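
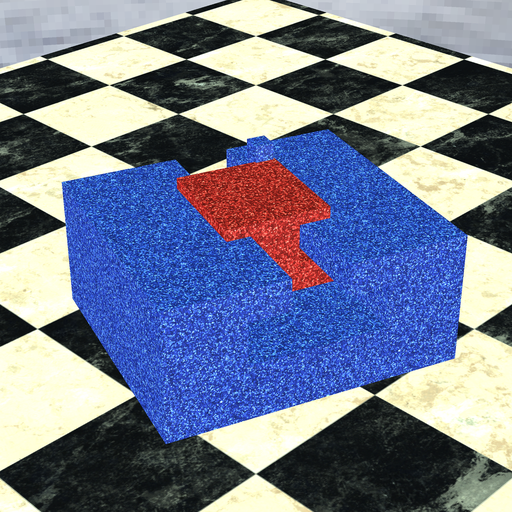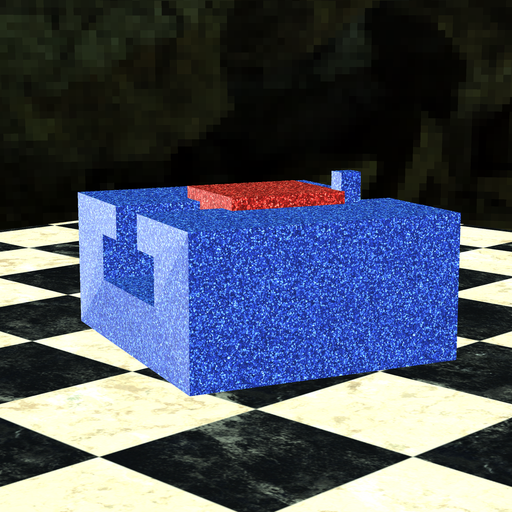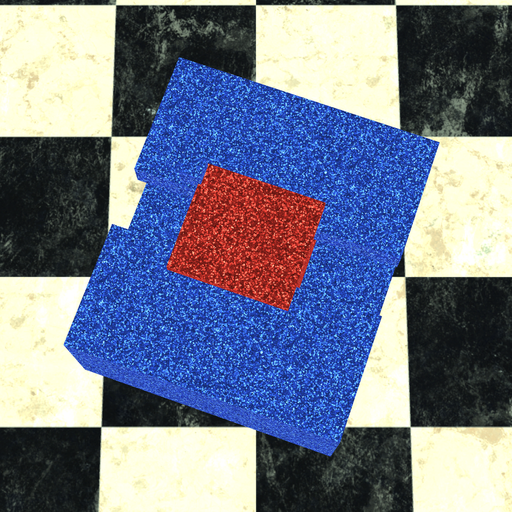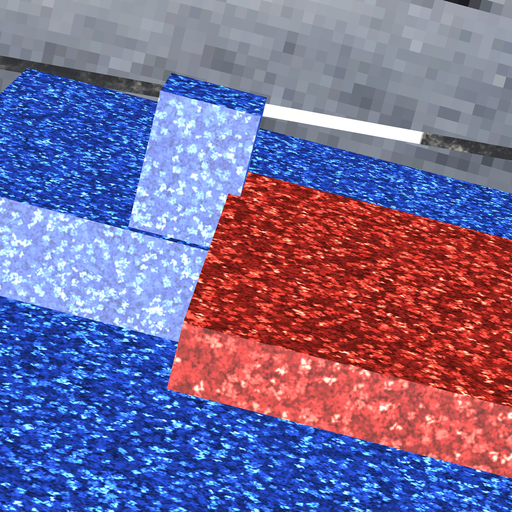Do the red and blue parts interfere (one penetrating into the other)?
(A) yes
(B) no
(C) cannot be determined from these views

(A) yes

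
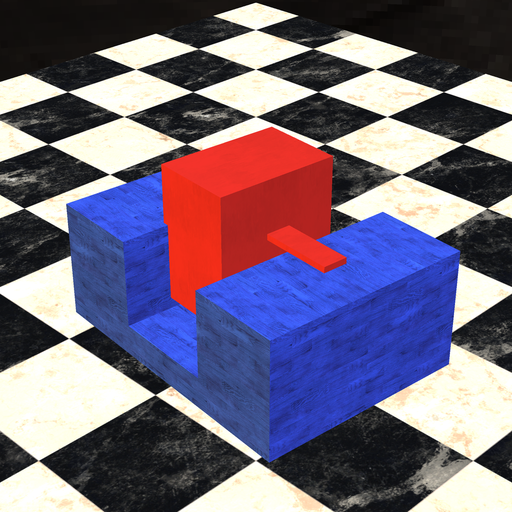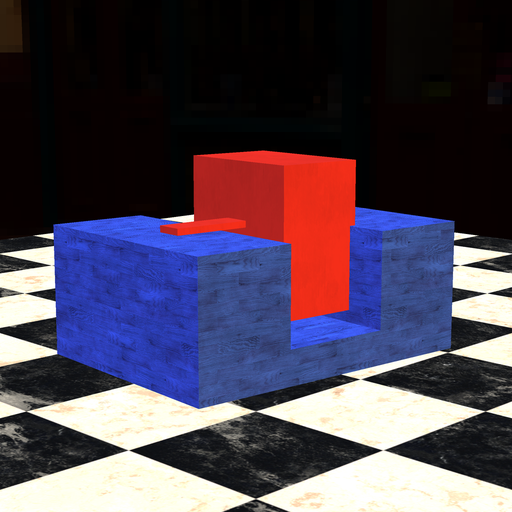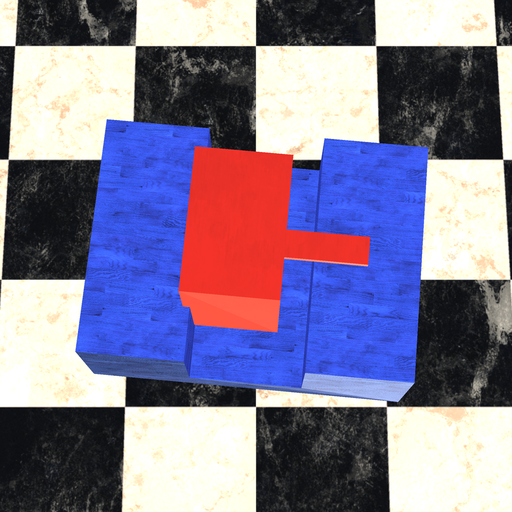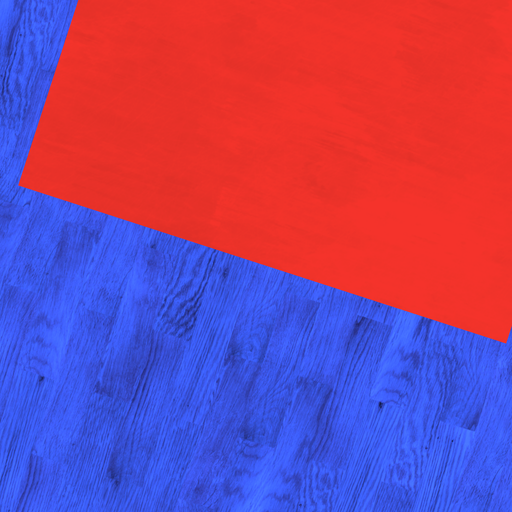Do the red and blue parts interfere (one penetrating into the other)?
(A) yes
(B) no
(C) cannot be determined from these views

(A) yes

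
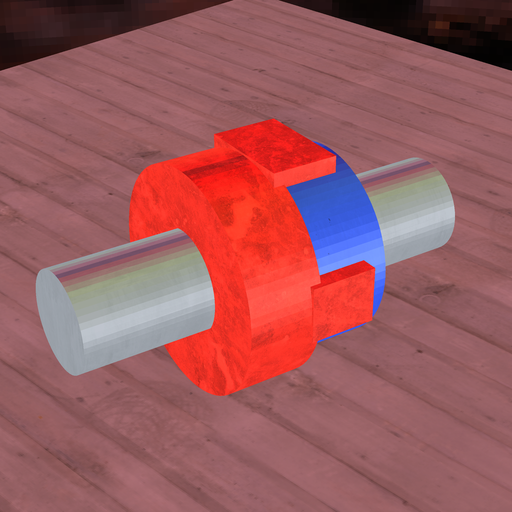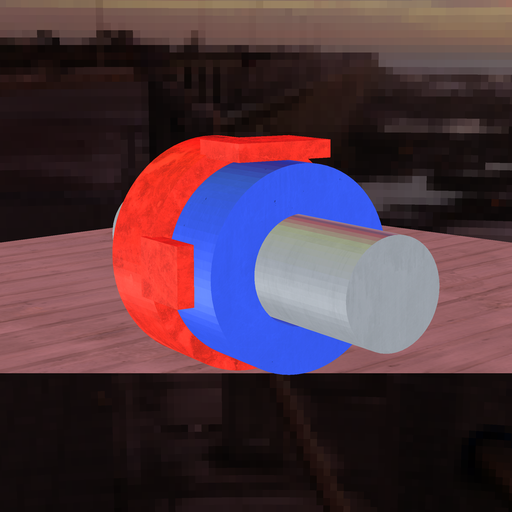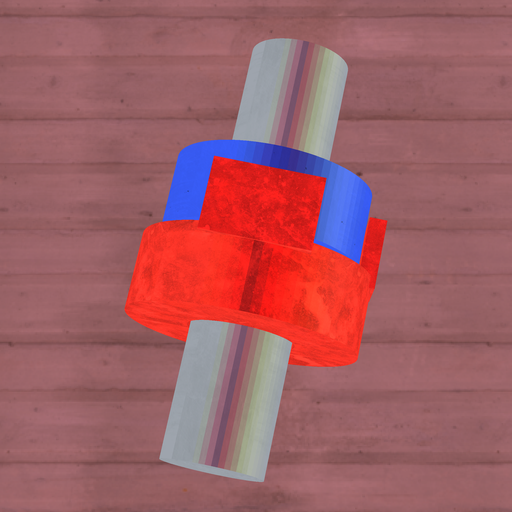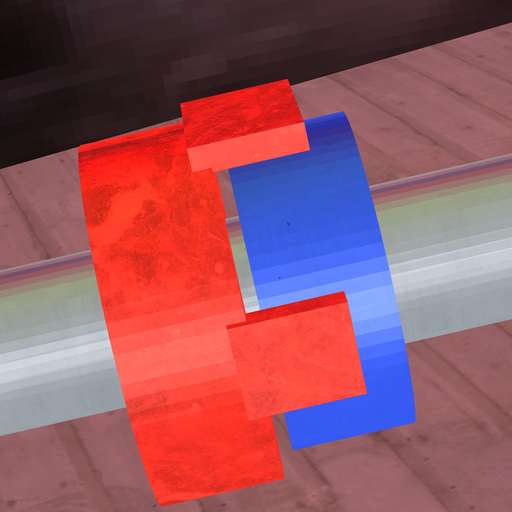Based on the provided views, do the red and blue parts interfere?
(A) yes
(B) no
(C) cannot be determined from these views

(B) no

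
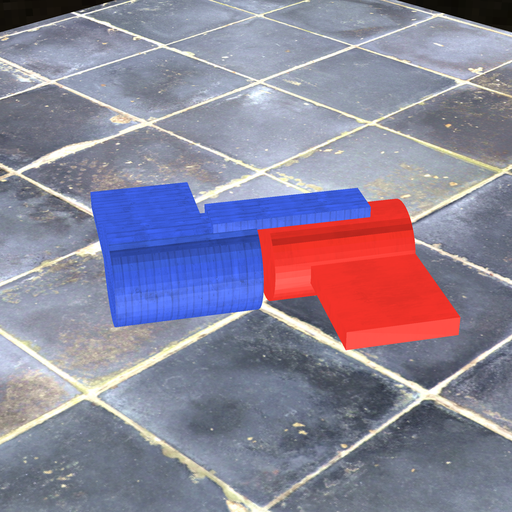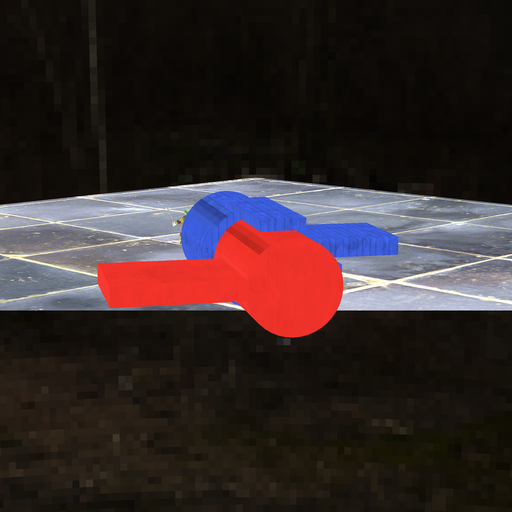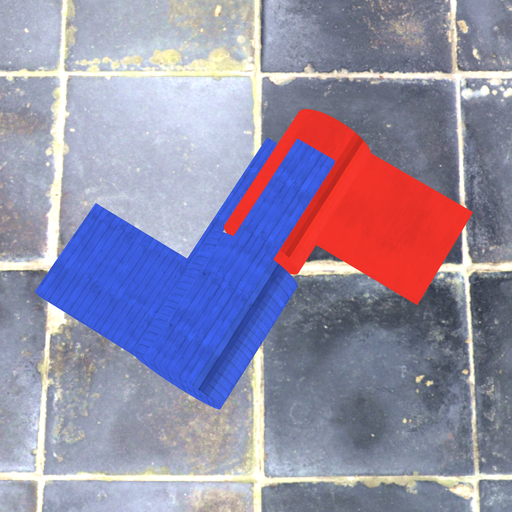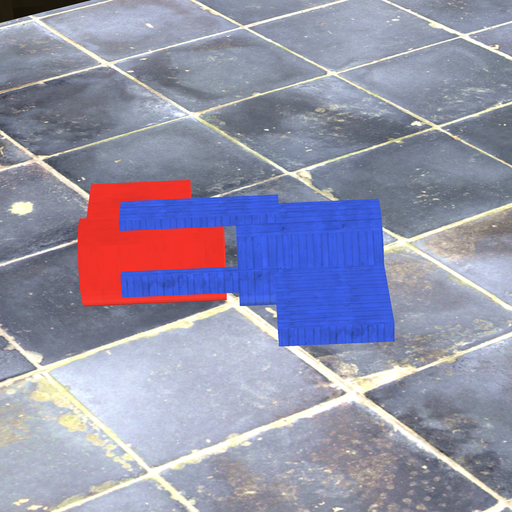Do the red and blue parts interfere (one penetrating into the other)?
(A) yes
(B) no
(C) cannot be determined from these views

(B) no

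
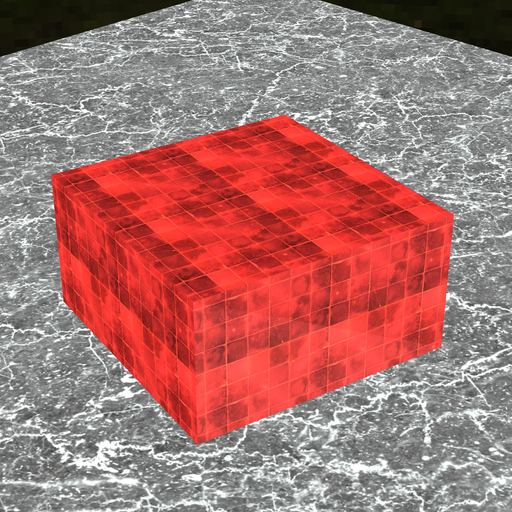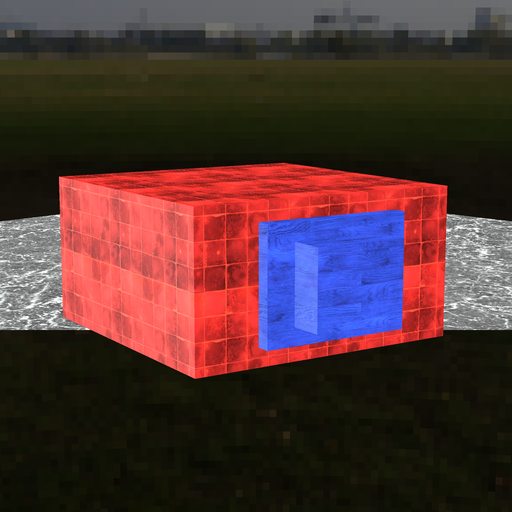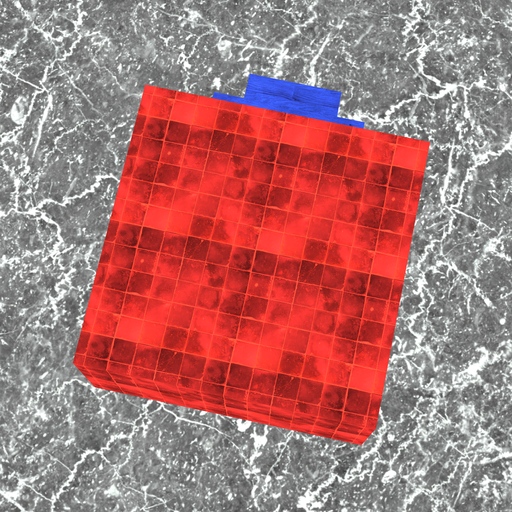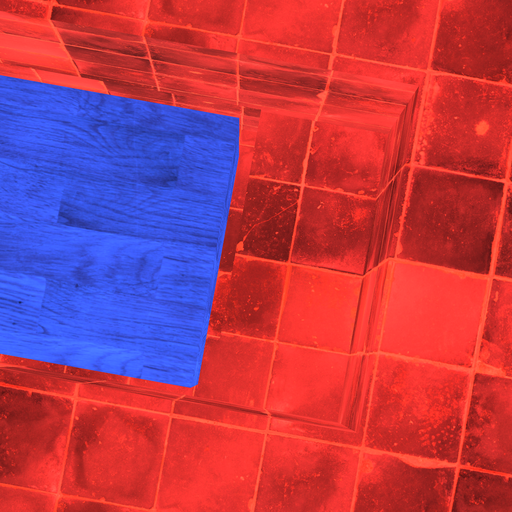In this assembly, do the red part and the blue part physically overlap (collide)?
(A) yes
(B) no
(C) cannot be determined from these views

(B) no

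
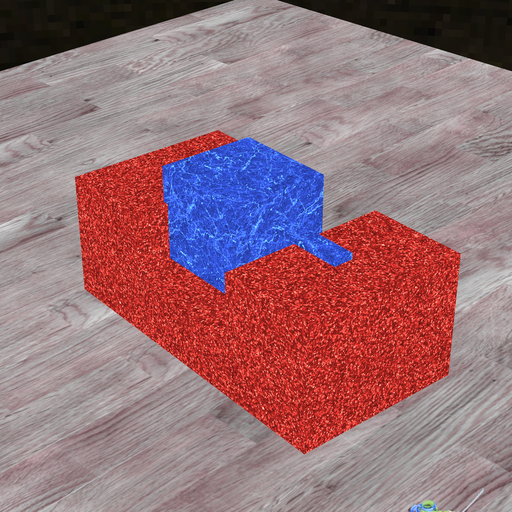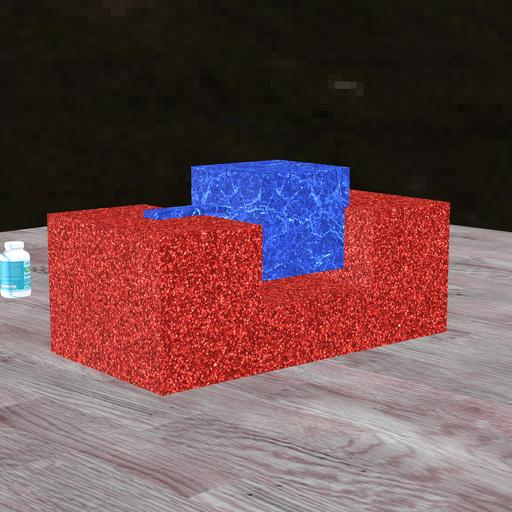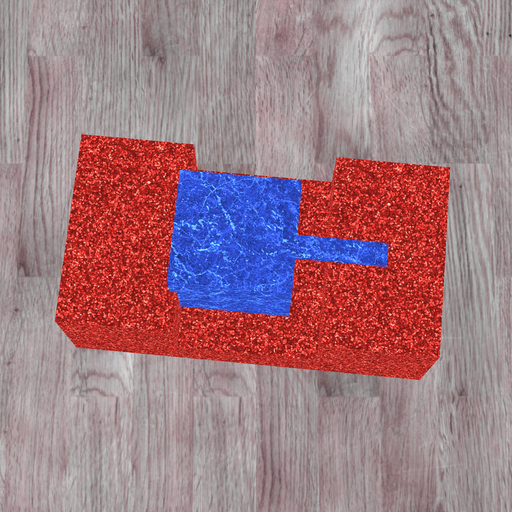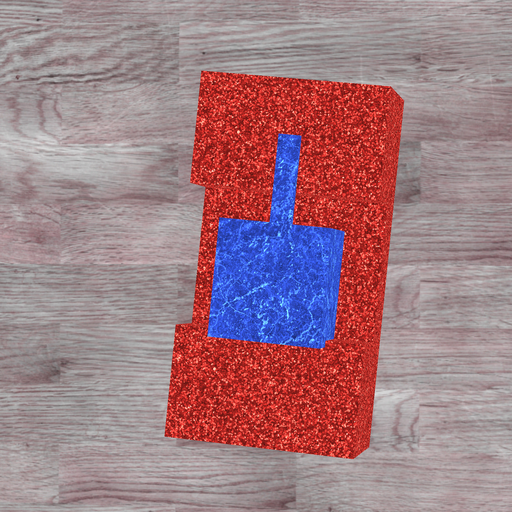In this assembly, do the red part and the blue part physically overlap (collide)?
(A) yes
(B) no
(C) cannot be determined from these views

(A) yes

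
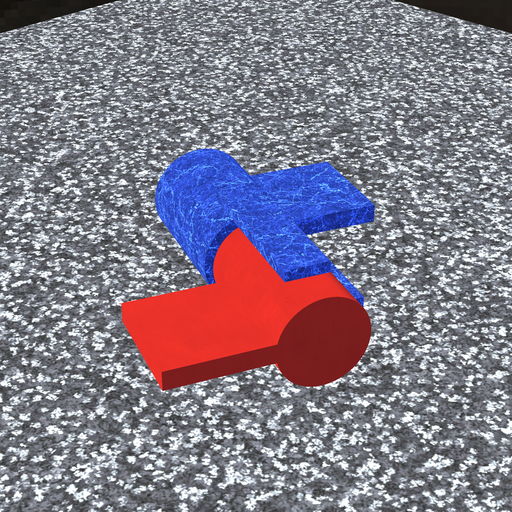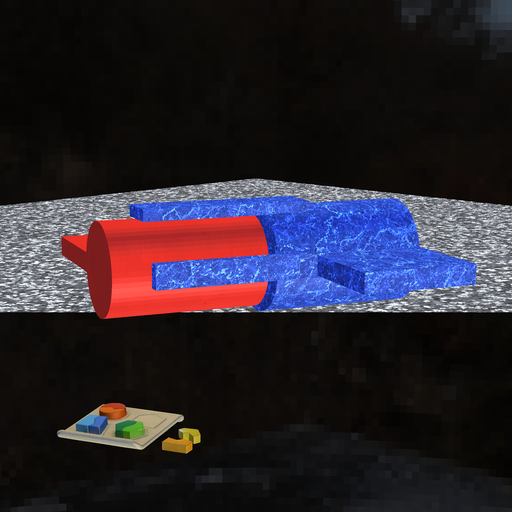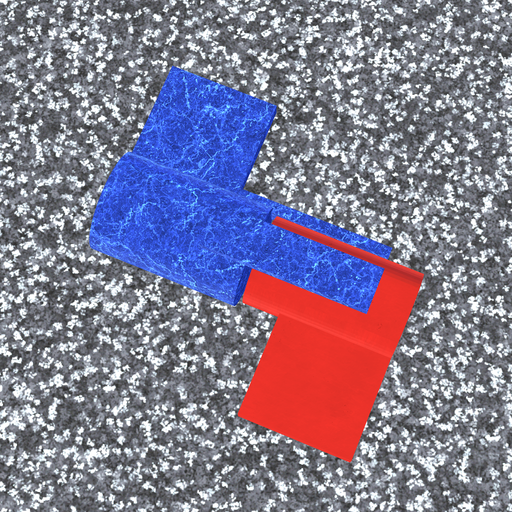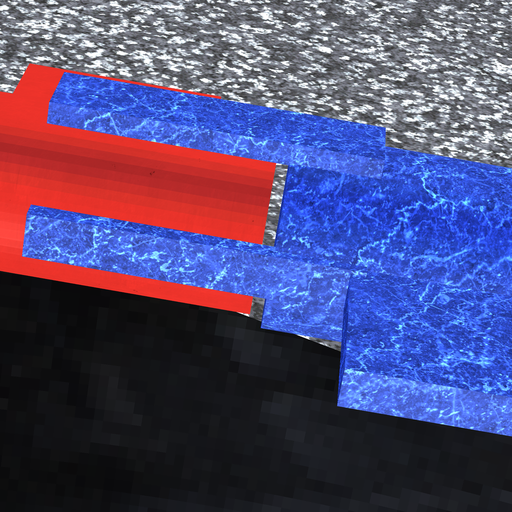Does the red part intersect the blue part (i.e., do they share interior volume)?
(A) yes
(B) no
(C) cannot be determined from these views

(B) no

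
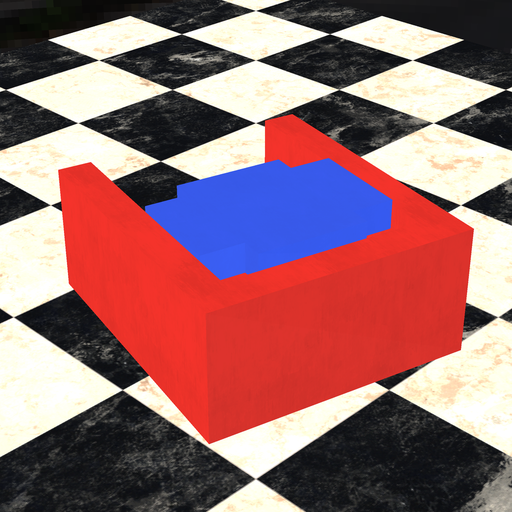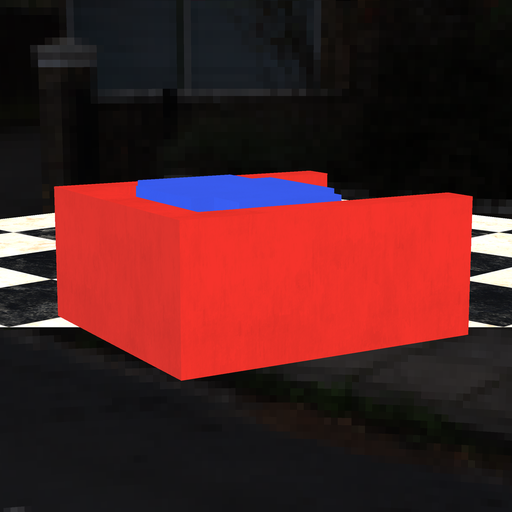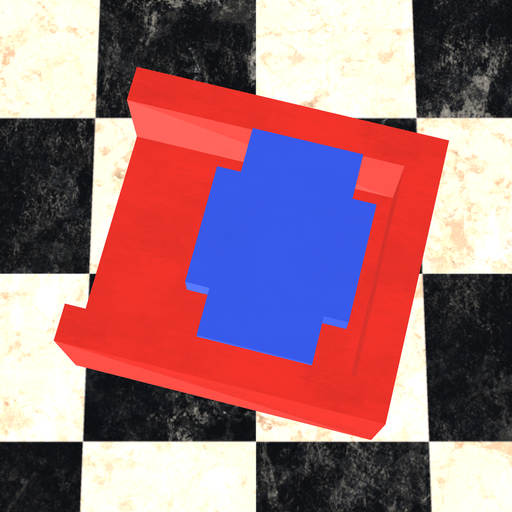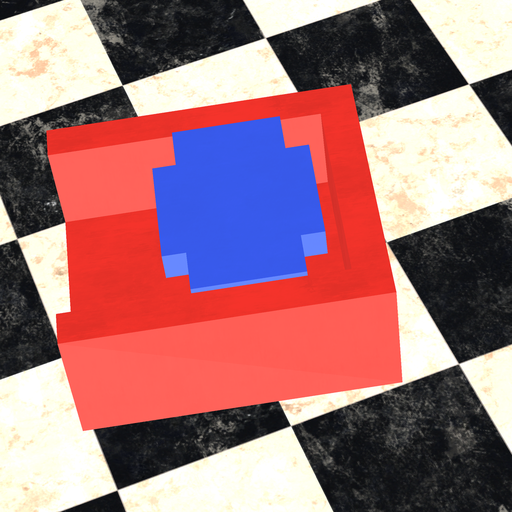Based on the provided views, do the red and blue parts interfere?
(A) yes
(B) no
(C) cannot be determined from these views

(B) no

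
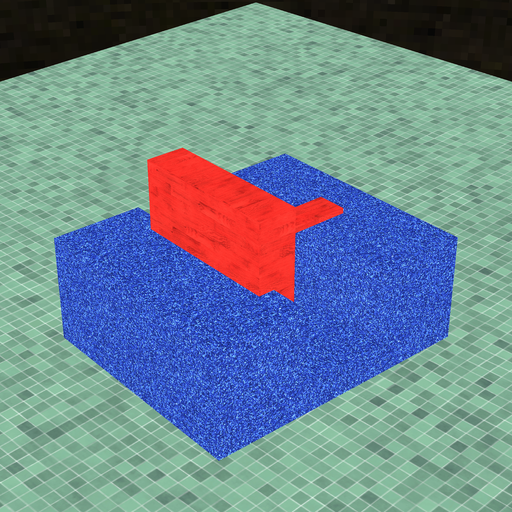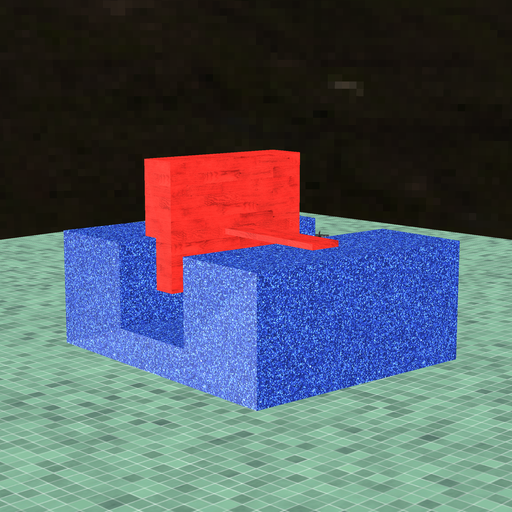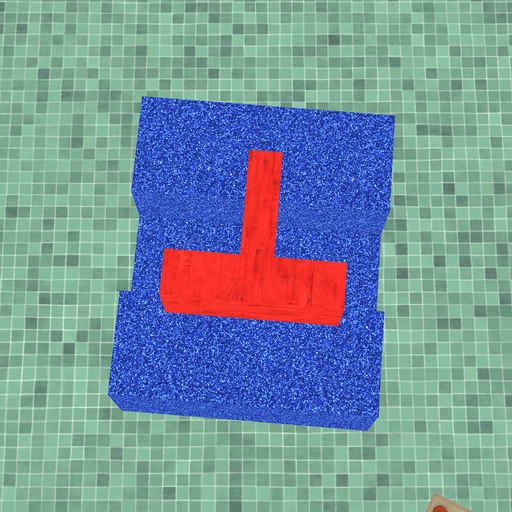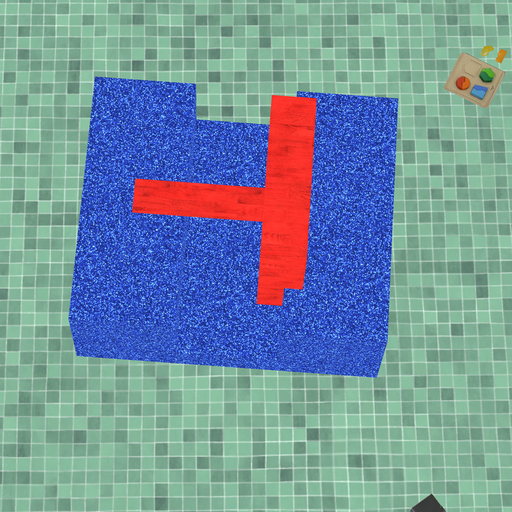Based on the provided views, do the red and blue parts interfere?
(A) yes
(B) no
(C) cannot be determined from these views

(A) yes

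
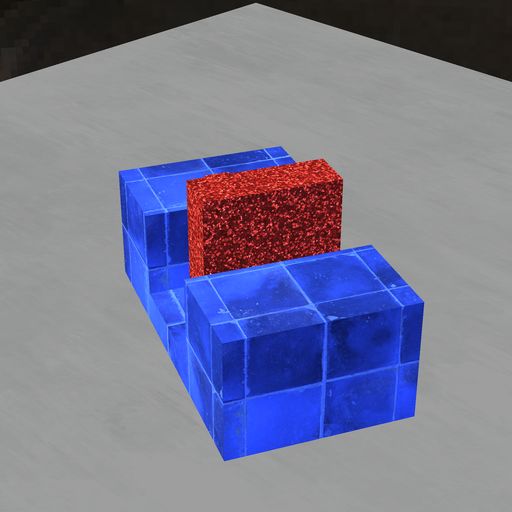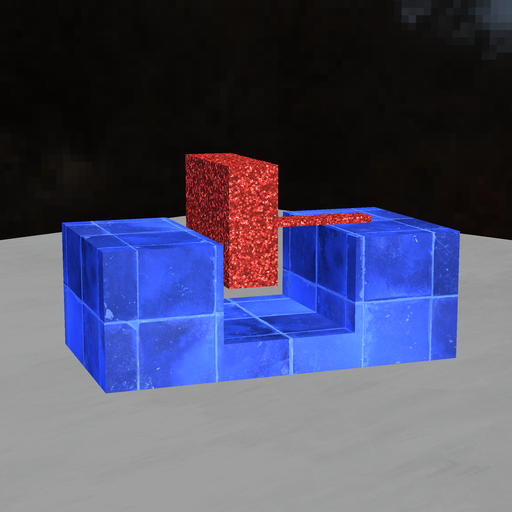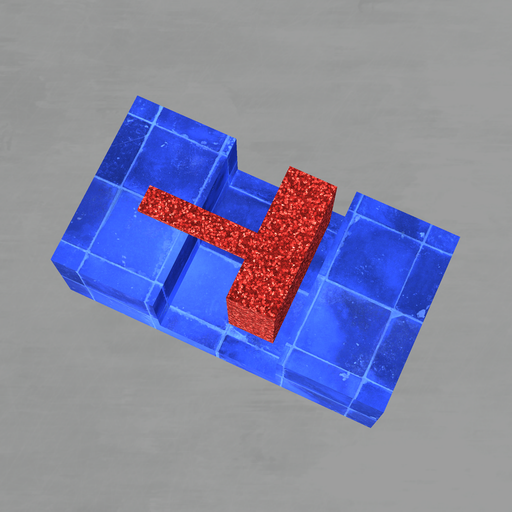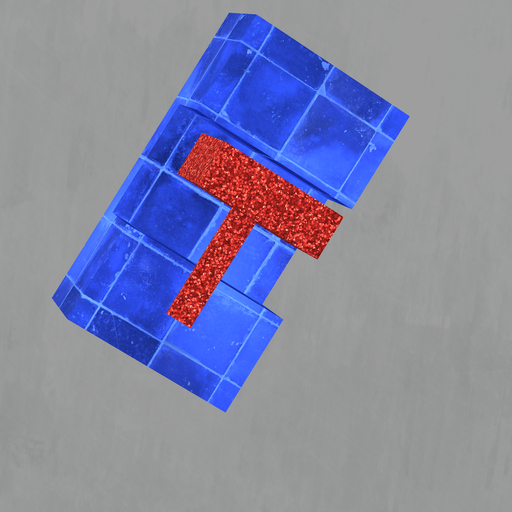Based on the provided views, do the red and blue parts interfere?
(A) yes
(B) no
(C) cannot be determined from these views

(B) no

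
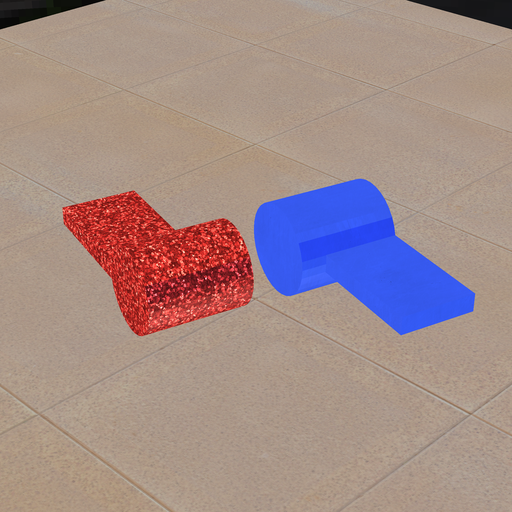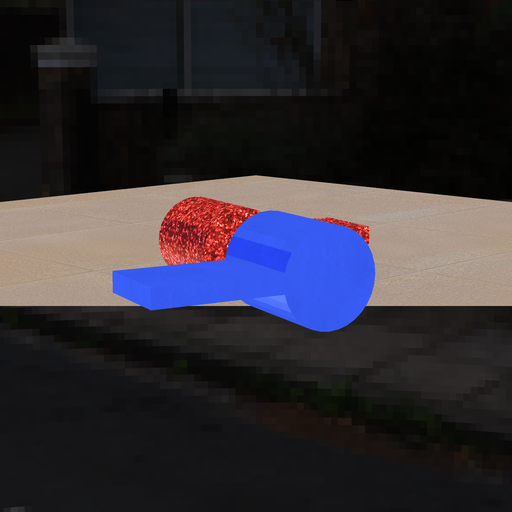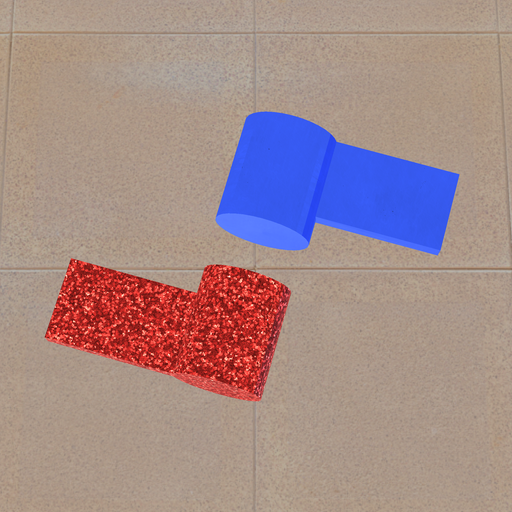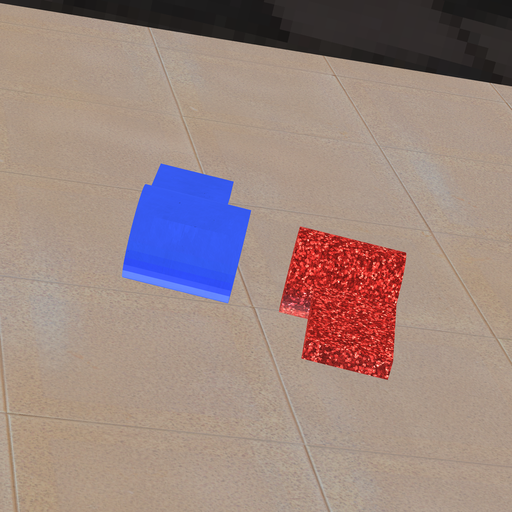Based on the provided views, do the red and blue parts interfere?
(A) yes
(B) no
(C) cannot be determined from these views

(B) no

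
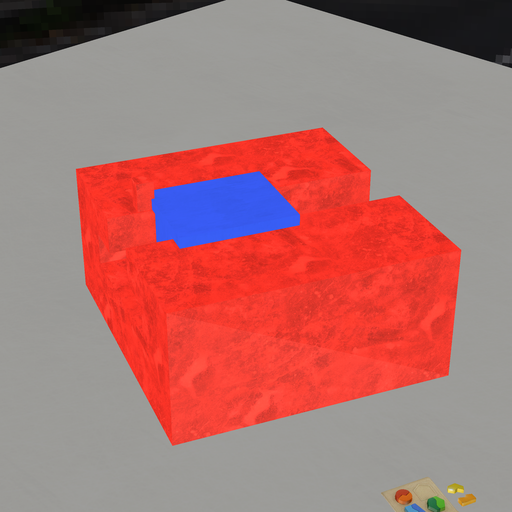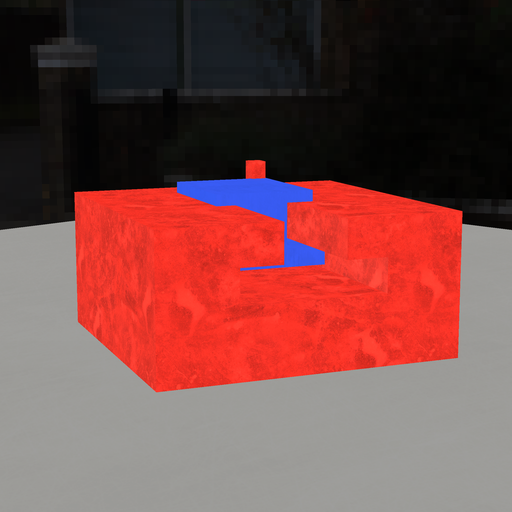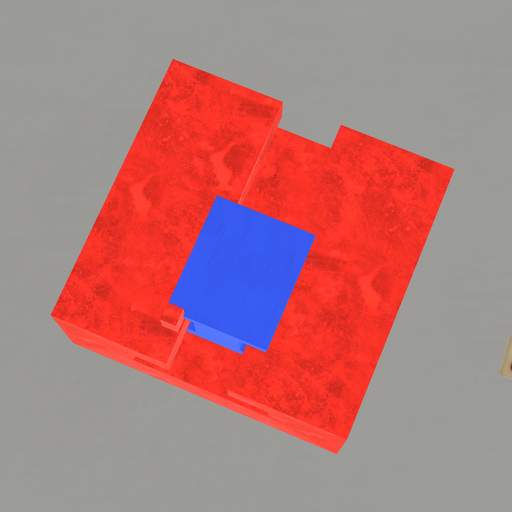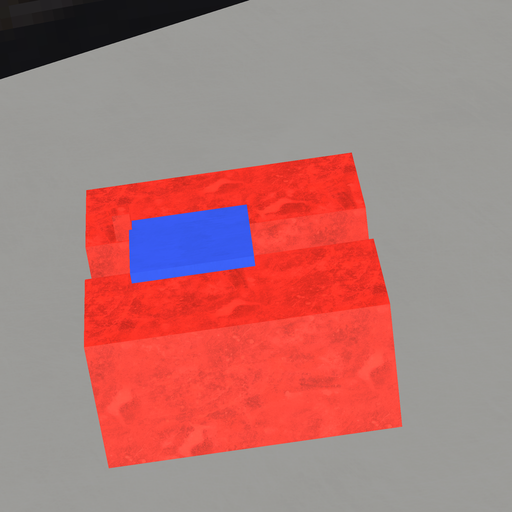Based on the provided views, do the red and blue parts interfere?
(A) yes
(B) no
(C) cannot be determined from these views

(A) yes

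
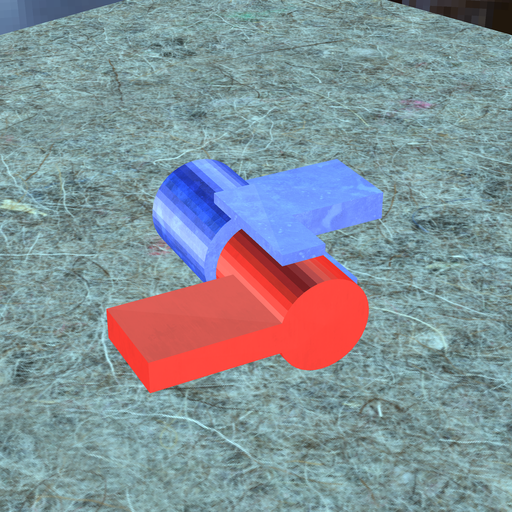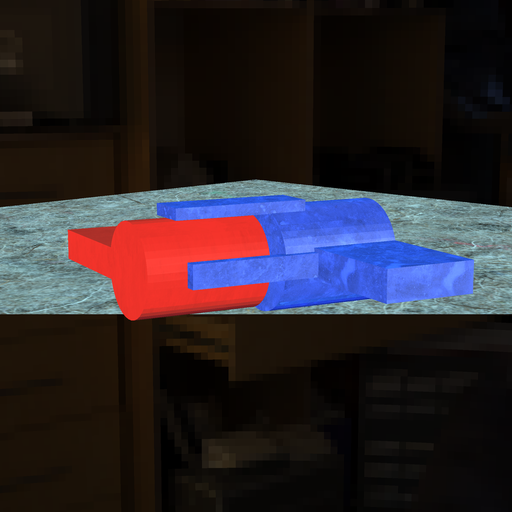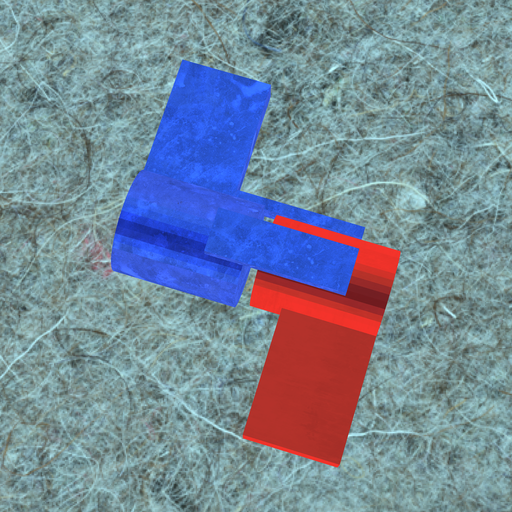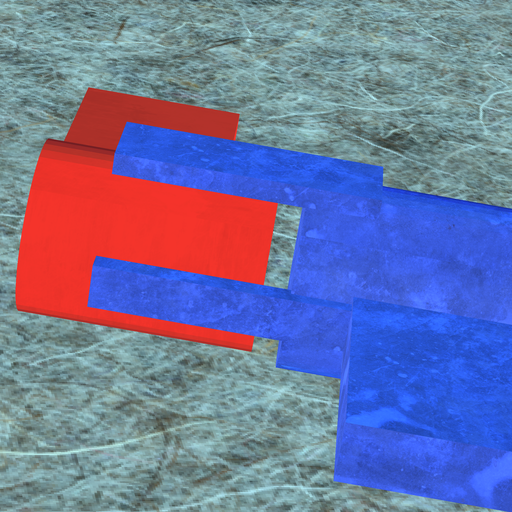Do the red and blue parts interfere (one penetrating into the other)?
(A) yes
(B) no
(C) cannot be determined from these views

(B) no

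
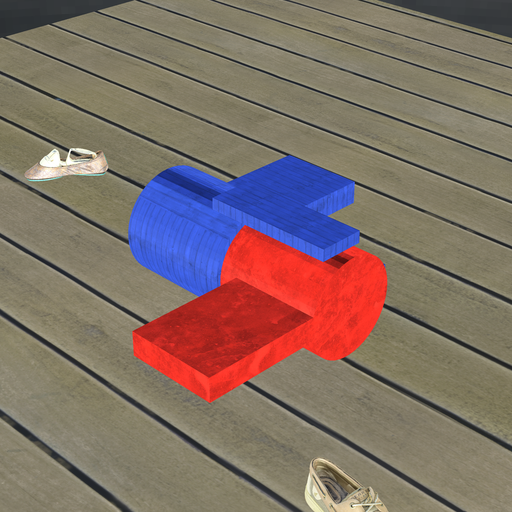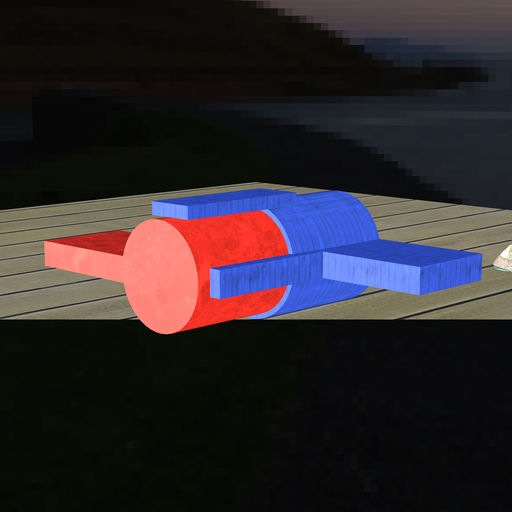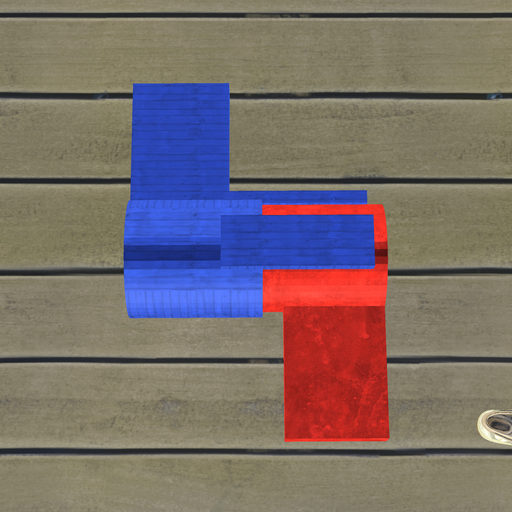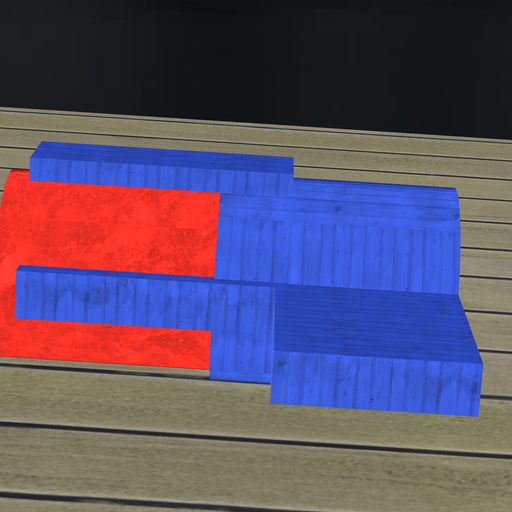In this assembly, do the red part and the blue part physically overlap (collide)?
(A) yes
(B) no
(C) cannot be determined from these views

(A) yes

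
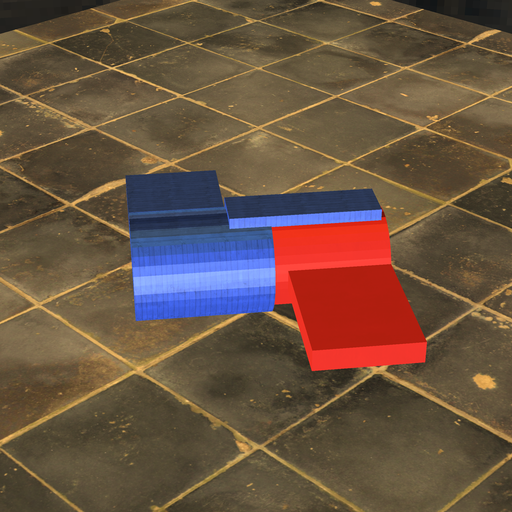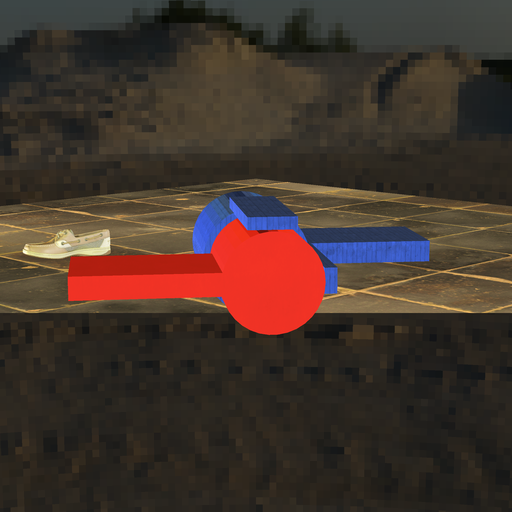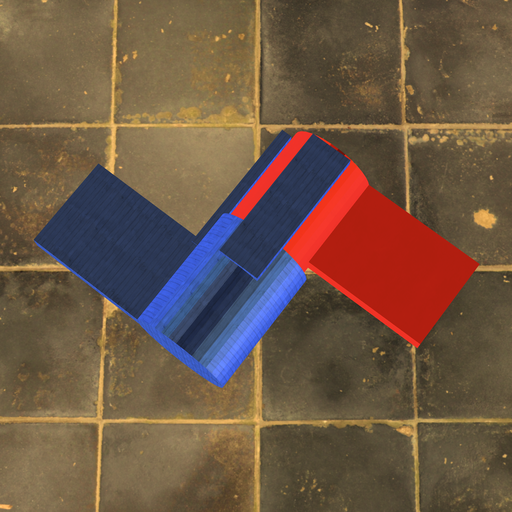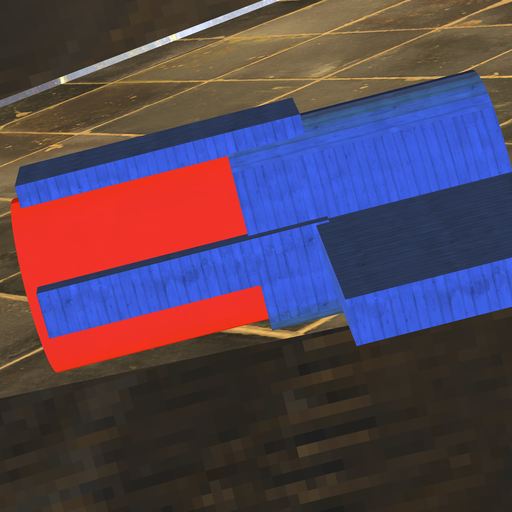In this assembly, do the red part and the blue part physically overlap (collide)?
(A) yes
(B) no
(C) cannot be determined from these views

(A) yes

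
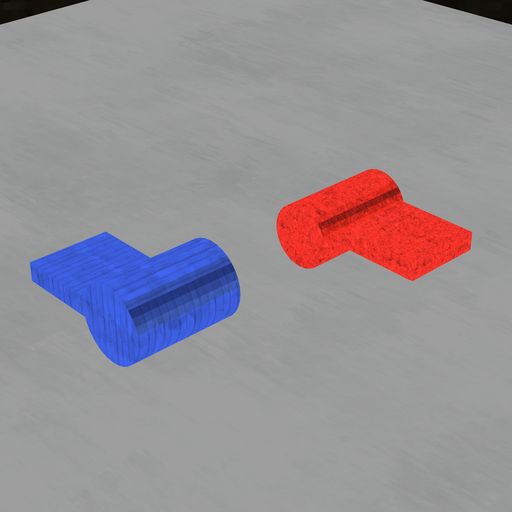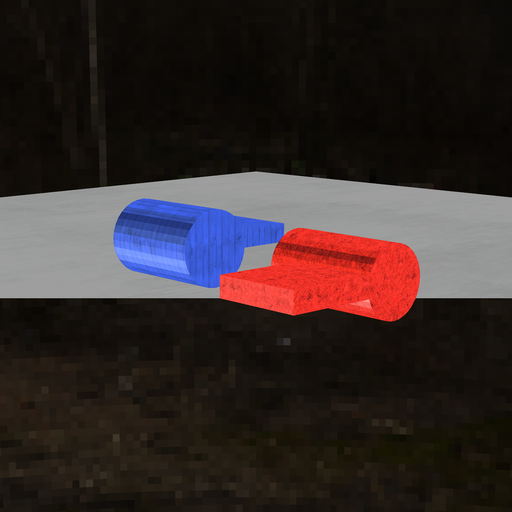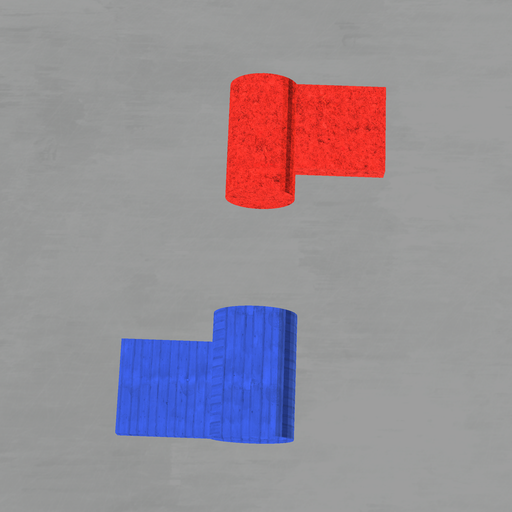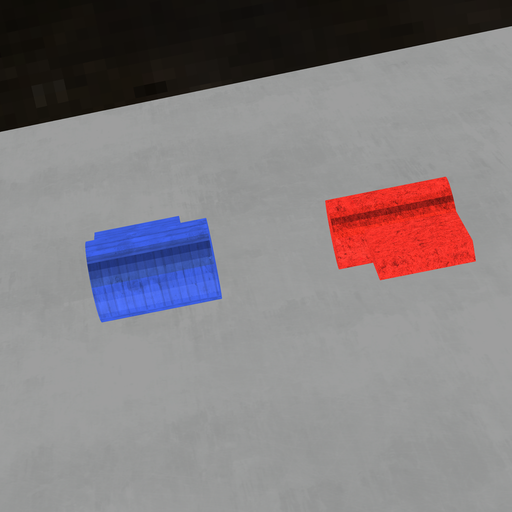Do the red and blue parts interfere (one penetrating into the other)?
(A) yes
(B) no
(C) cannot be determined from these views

(B) no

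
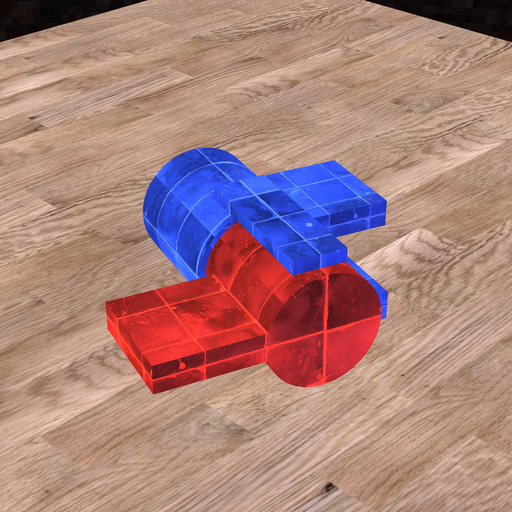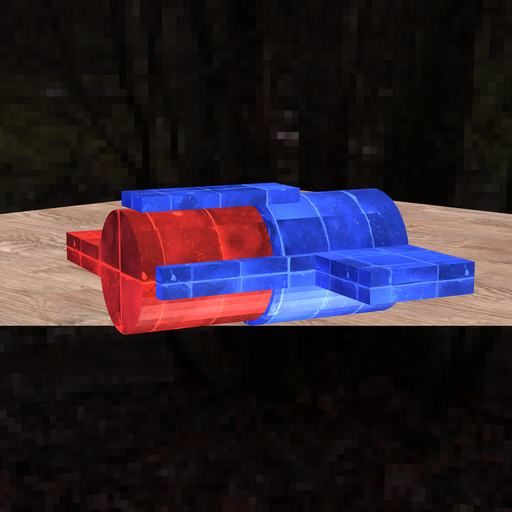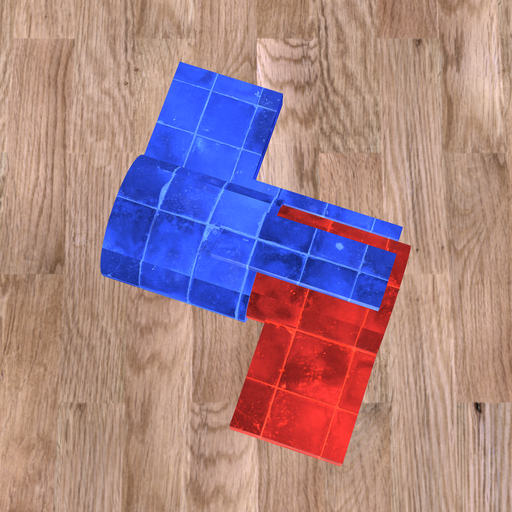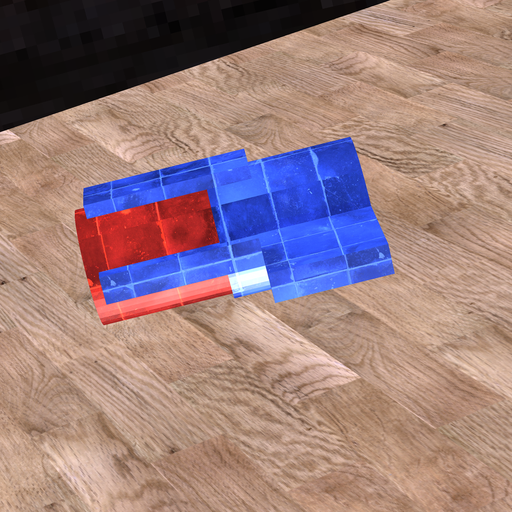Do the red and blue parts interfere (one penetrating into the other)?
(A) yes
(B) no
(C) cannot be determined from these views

(A) yes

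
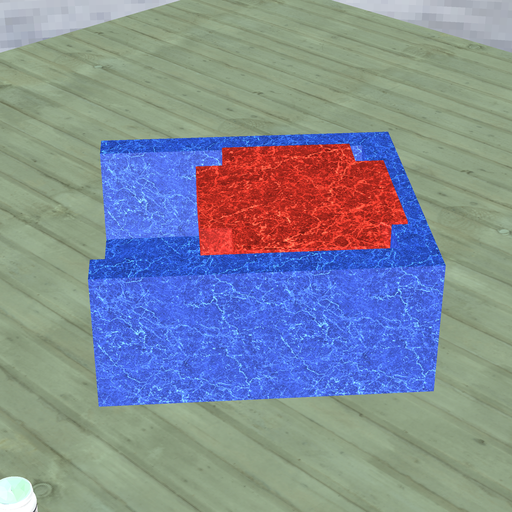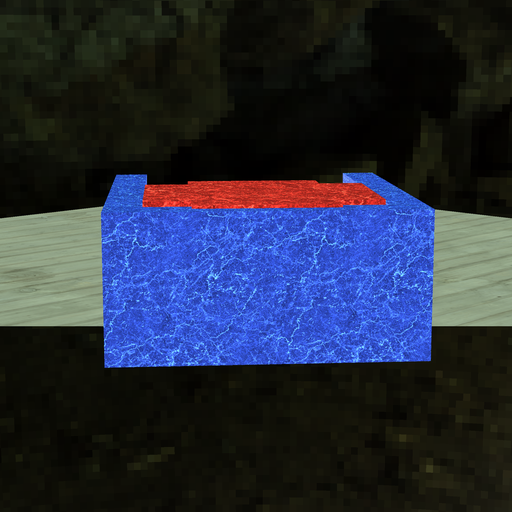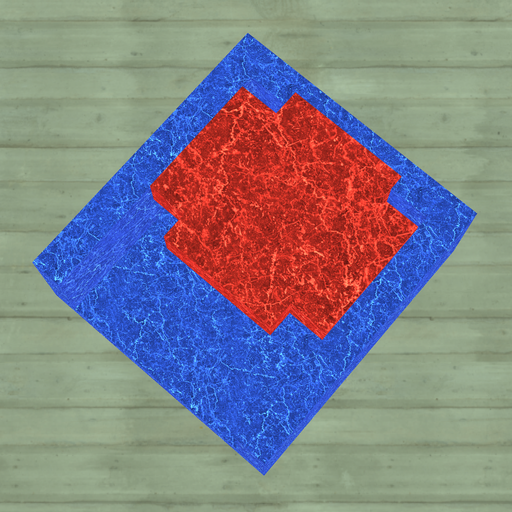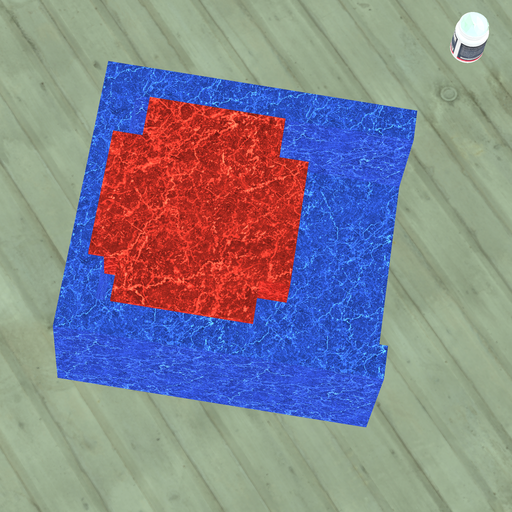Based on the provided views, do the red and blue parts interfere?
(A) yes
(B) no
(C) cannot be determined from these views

(A) yes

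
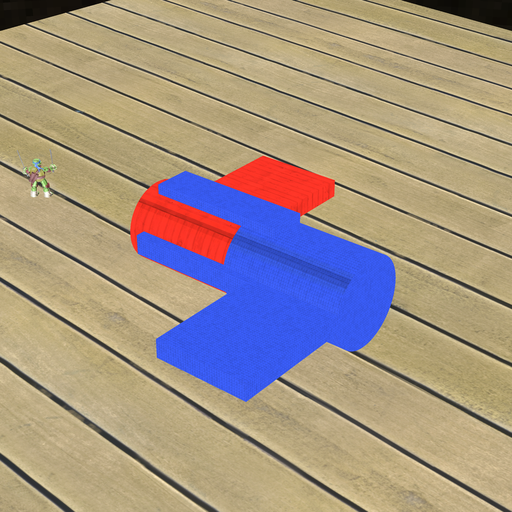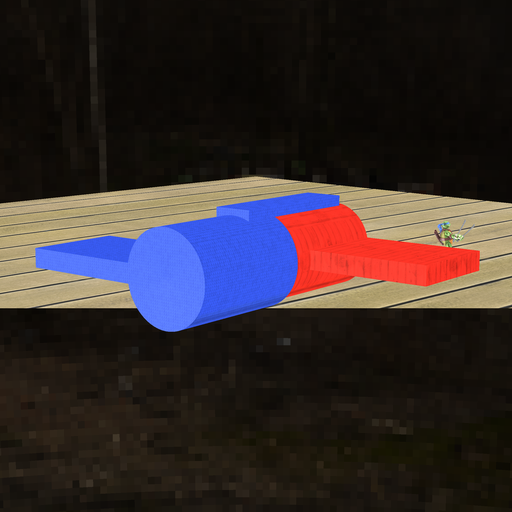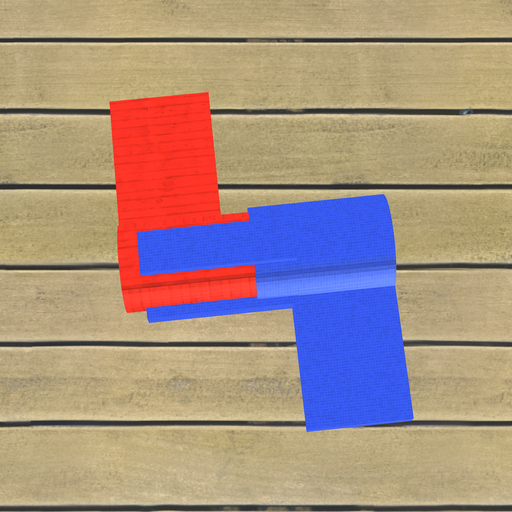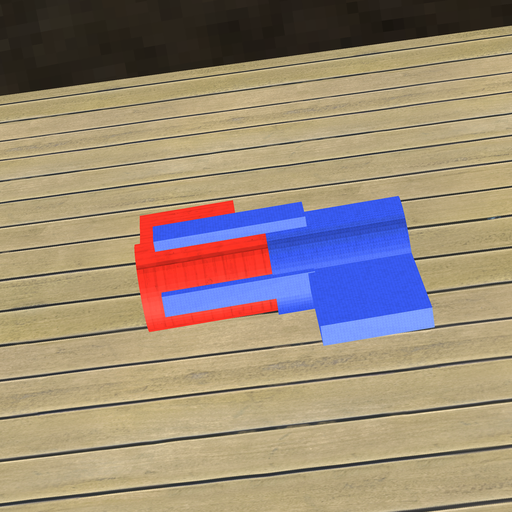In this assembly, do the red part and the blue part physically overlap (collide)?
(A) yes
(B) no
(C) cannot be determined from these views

(A) yes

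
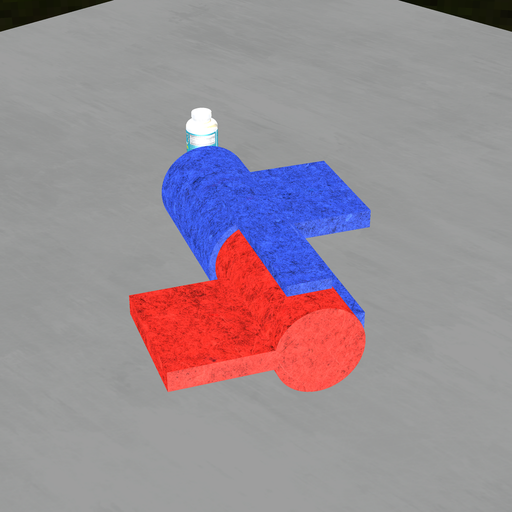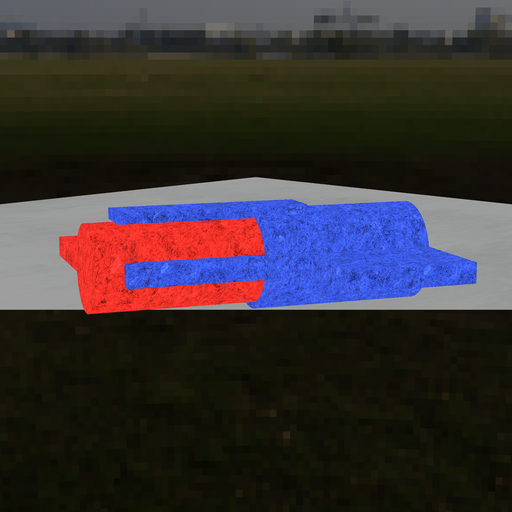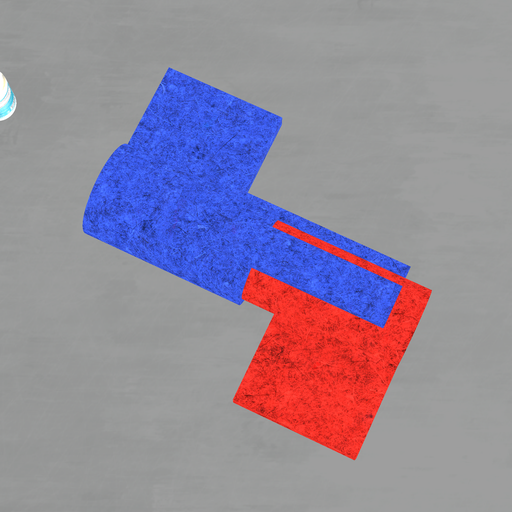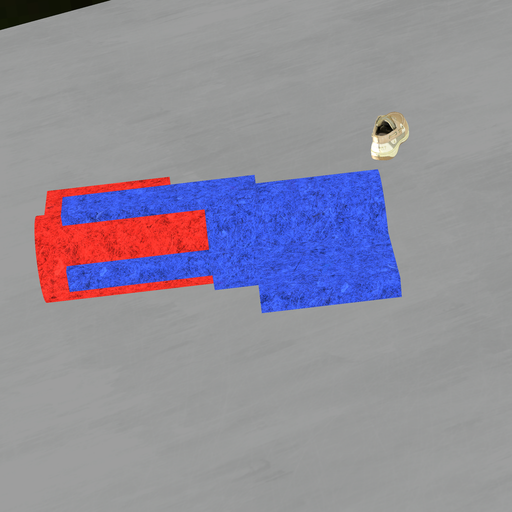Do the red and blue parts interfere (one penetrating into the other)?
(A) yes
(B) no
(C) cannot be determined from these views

(A) yes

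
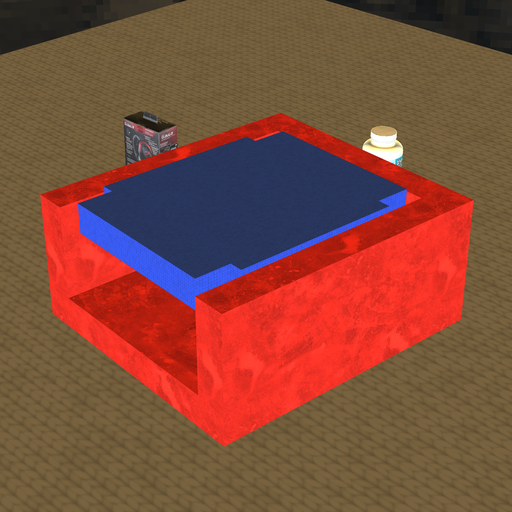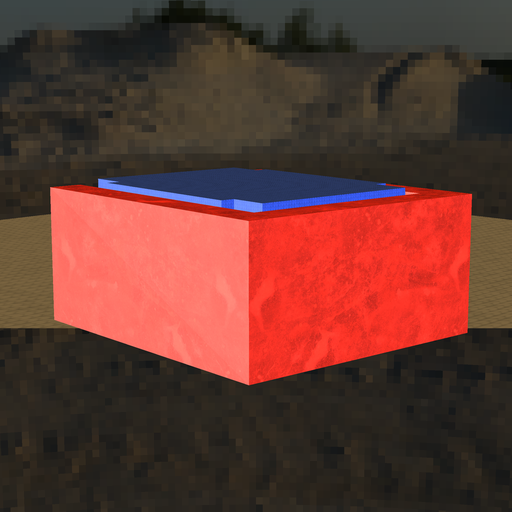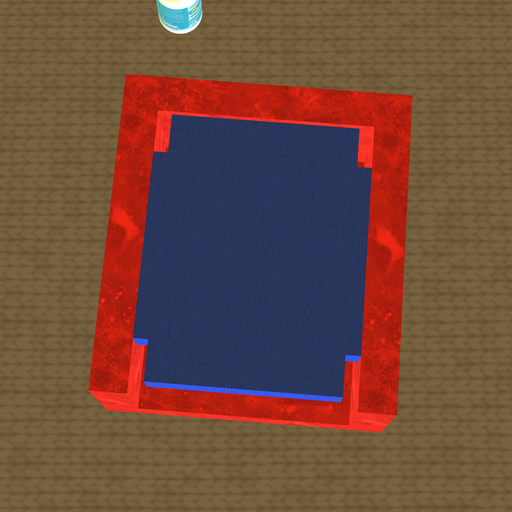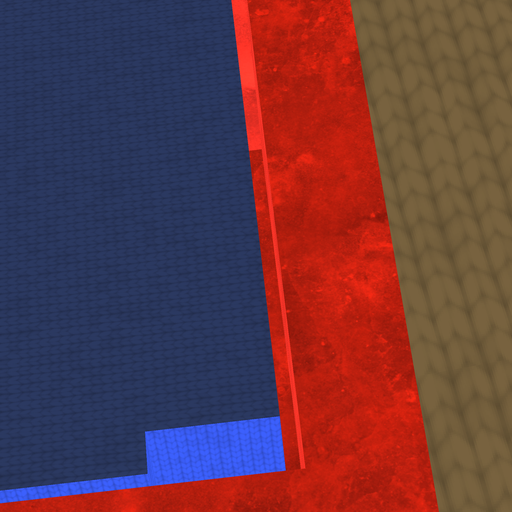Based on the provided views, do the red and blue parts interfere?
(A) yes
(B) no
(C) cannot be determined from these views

(B) no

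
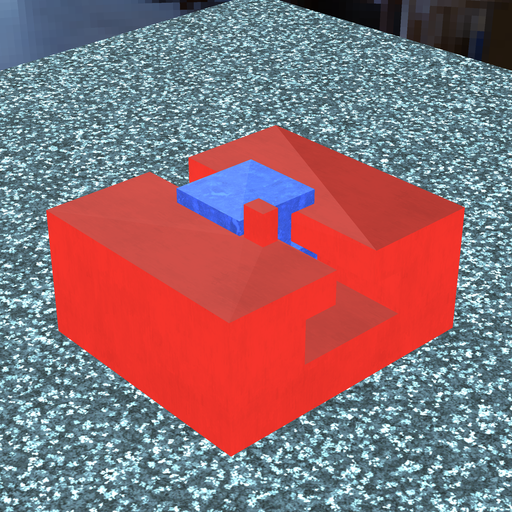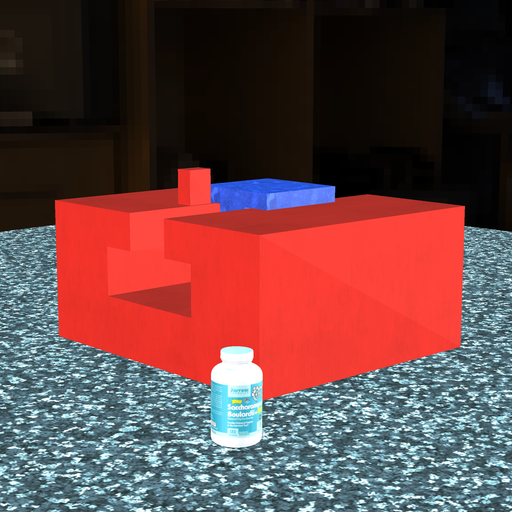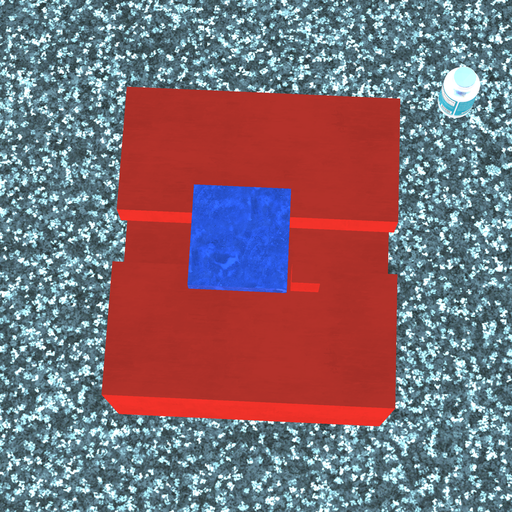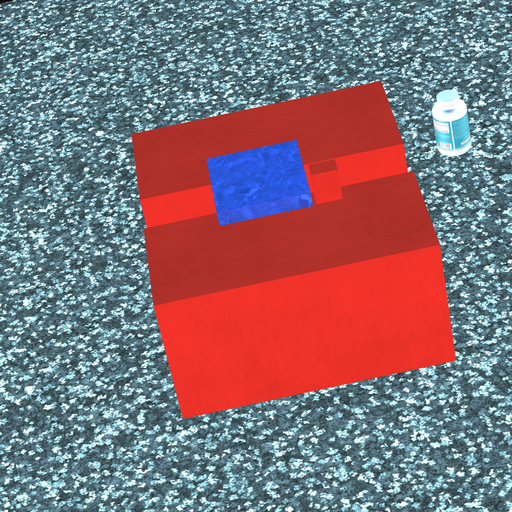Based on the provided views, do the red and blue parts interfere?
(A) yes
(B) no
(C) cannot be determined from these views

(B) no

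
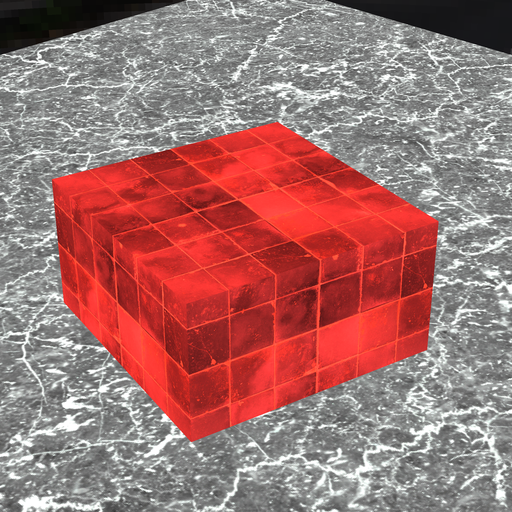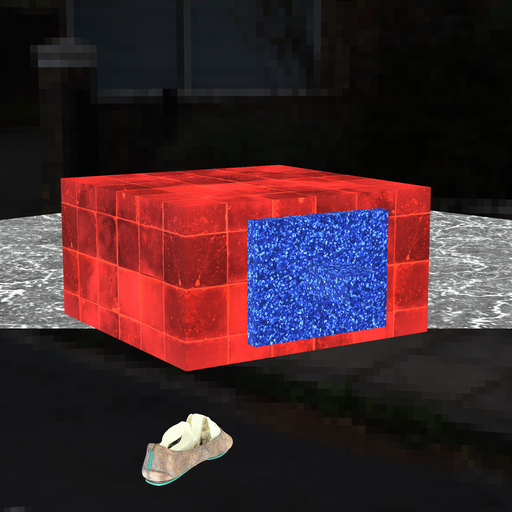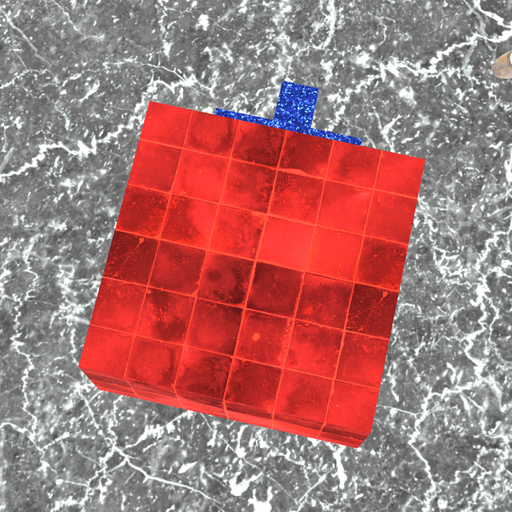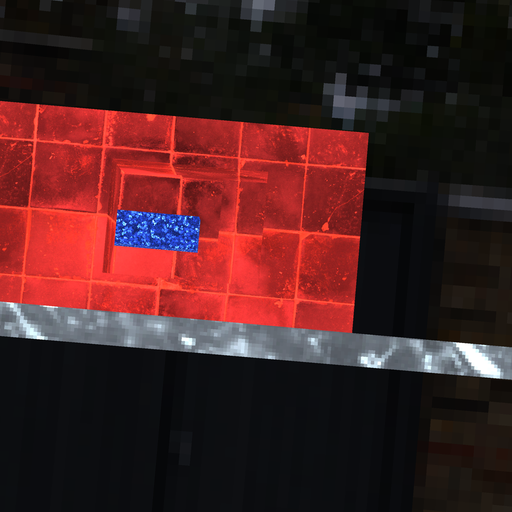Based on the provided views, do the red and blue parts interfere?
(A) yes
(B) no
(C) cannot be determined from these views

(B) no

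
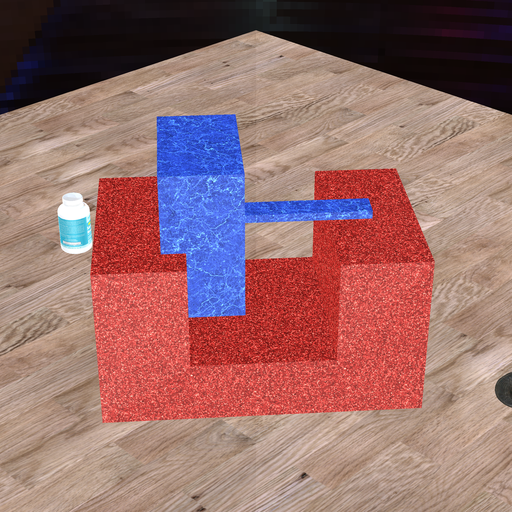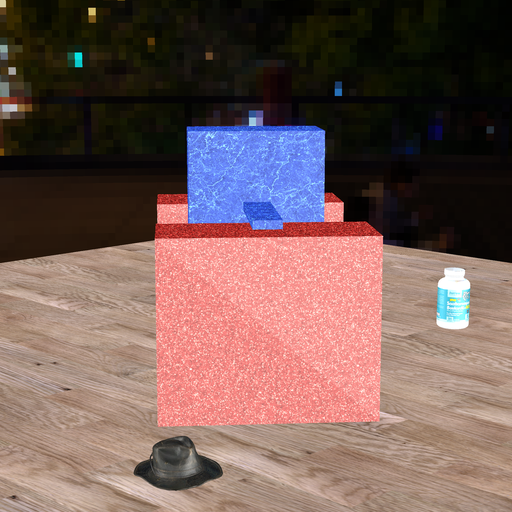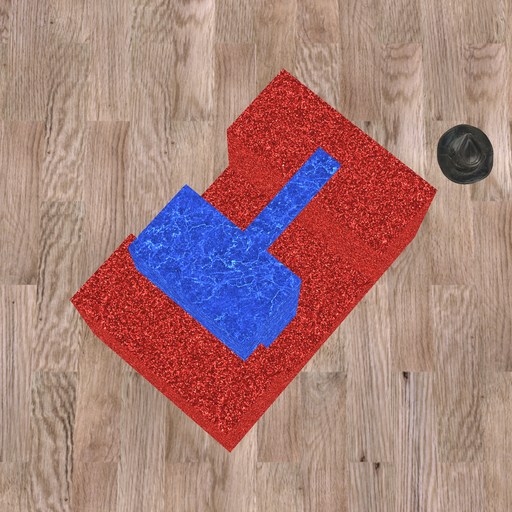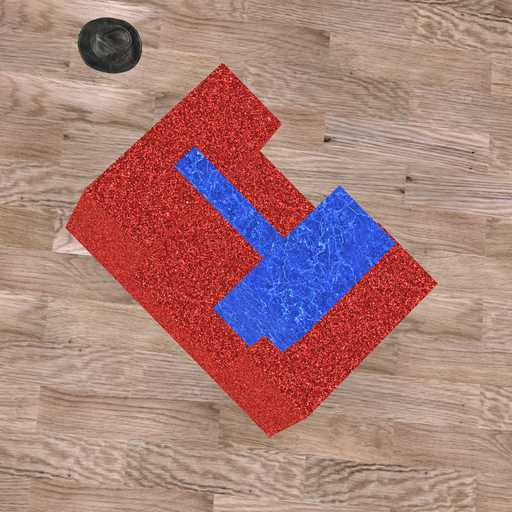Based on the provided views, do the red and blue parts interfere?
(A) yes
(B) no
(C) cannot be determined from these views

(A) yes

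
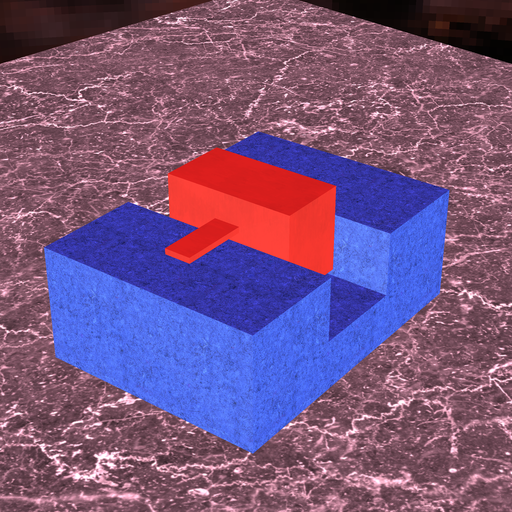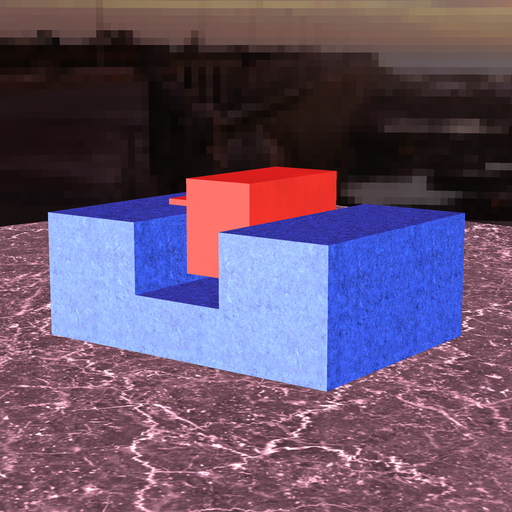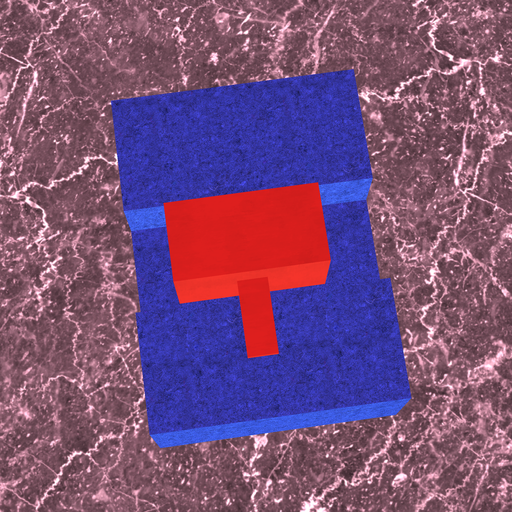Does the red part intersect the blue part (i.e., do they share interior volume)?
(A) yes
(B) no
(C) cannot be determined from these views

(B) no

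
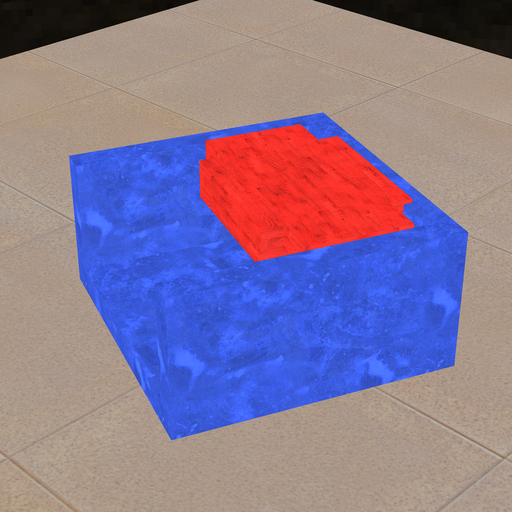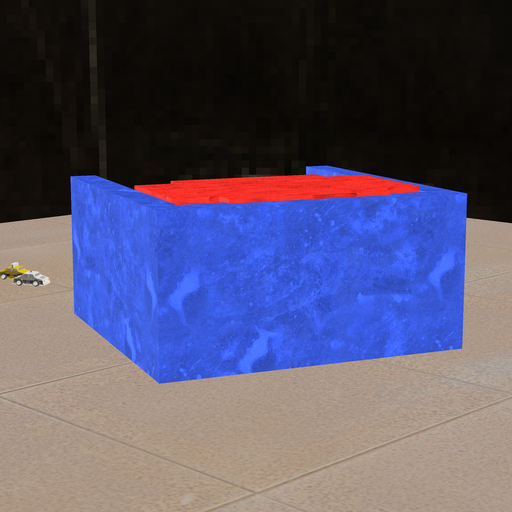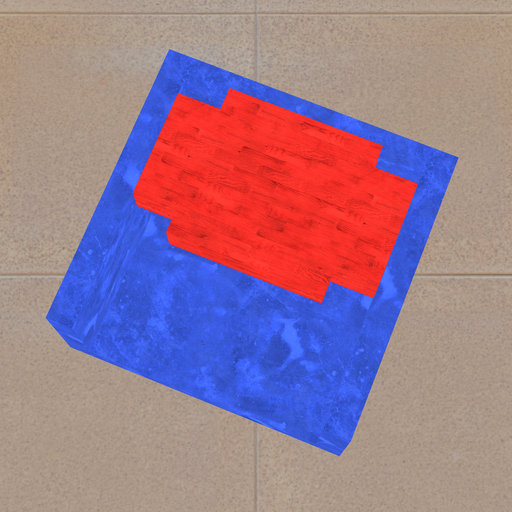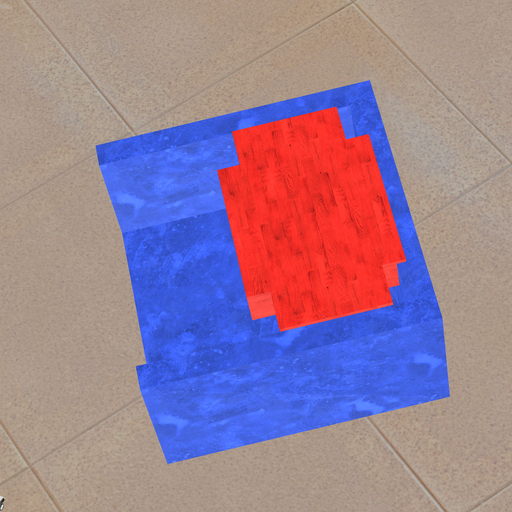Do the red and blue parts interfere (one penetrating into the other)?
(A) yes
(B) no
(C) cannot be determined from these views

(A) yes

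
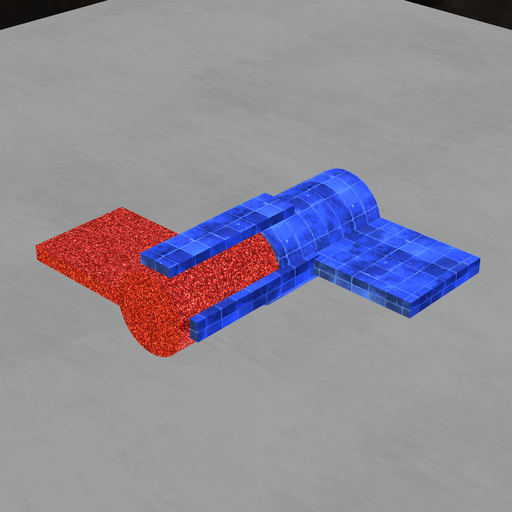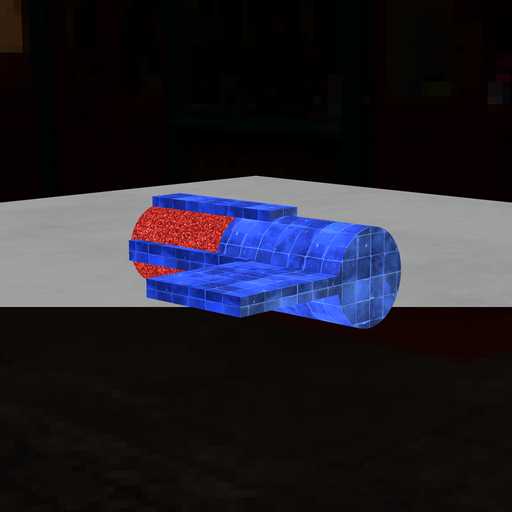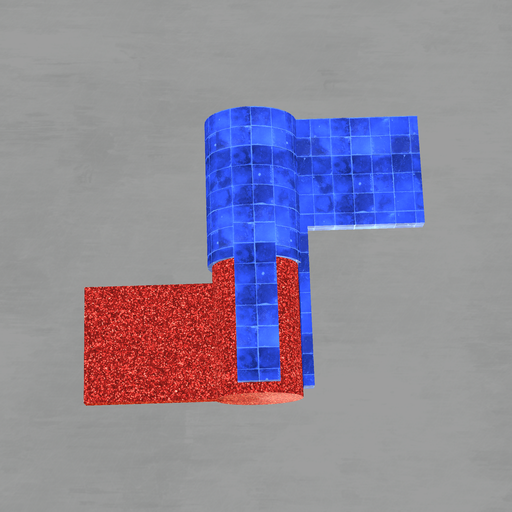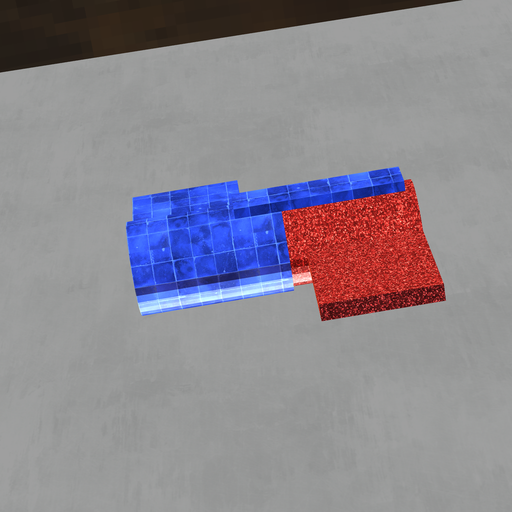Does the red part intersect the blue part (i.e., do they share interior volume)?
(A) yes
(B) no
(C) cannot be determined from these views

(A) yes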